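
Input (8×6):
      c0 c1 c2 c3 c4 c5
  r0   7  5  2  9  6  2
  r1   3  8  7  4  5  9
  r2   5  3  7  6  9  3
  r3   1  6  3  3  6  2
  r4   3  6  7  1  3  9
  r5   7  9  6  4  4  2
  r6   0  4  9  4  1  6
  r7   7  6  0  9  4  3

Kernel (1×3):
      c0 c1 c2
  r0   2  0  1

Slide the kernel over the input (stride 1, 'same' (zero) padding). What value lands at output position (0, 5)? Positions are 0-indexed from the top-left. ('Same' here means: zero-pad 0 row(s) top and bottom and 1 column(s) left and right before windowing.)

12

The receptive field on the zero-padded input at this output position is [6 2 0]. Elementwise product with the kernel and sum: 6·2 + 0·1.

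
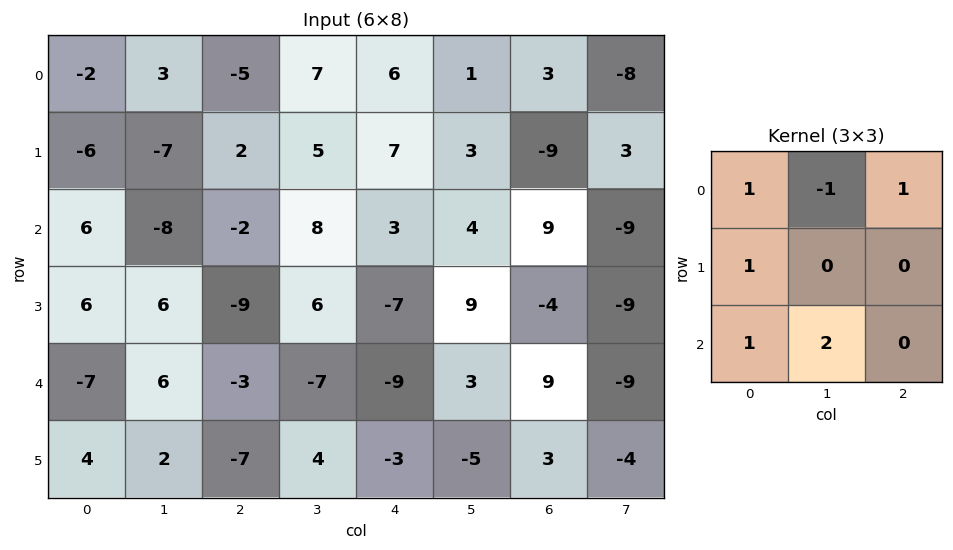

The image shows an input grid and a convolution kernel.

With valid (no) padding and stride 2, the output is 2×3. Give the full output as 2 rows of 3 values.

Output[0,0]: The receptive field on the input at this output position is [-2 3 -5 / -6 -7 2 / 6 -8 -2]. Elementwise product with the kernel and sum: -2·1 + 3·-1 + -5·1 + -6·1 + 6·1 + -8·2.

-26 10 26
23 -33 -2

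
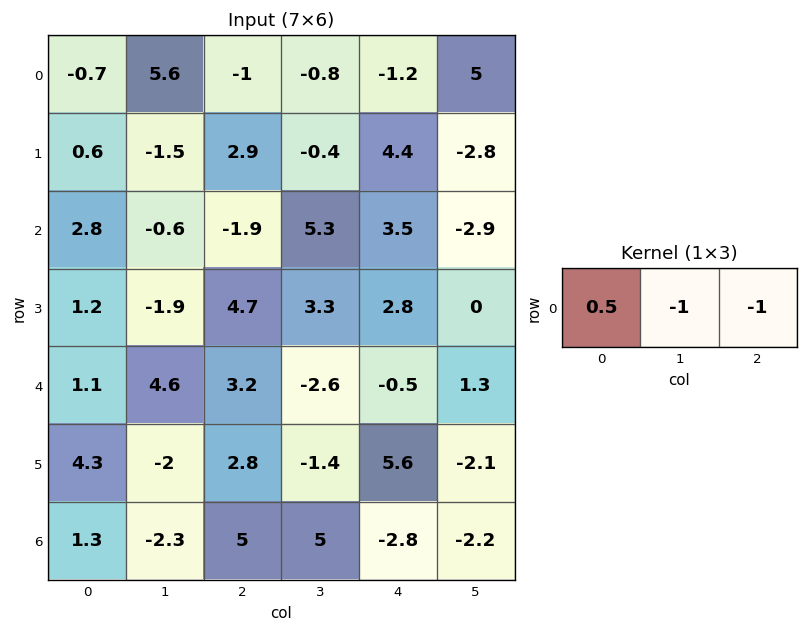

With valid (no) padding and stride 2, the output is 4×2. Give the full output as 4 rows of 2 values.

-4.95 1.5
3.9 -9.75
-7.25 4.7
-2.05 0.3

Output[0,0]: The receptive field on the input at this output position is [-0.7 5.6 -1]. Elementwise product with the kernel and sum: -0.7·0.5 + 5.6·-1 + -1·-1.
Output[0,1]: The receptive field on the input at this output position is [-1 -0.8 -1.2]. Elementwise product with the kernel and sum: -1·0.5 + -0.8·-1 + -1.2·-1.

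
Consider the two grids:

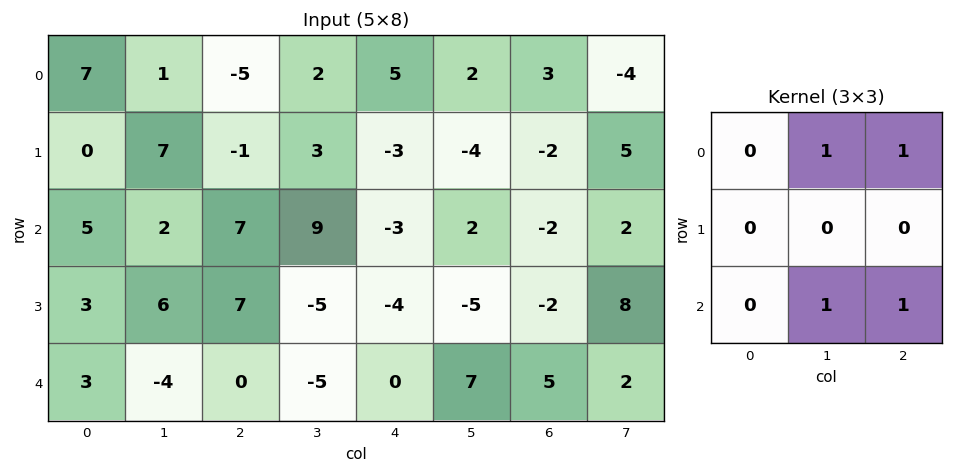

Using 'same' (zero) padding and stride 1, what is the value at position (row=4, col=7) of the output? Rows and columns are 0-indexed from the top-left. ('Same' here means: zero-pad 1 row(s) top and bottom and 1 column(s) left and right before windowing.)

The receptive field on the zero-padded input at this output position is [-2 8 0 / 5 2 0 / 0 0 0]. Elementwise product with the kernel and sum: 8·1 + 0·1 + 0·1 + 0·1.

8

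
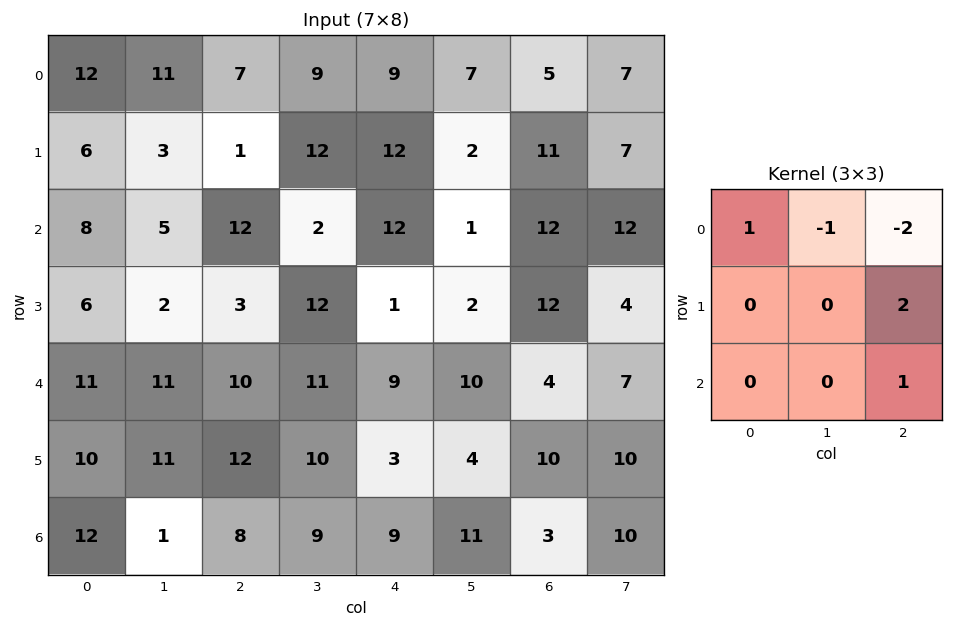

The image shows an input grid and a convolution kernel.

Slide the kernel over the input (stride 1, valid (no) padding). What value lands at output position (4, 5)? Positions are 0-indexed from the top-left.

22

The receptive field on the input at this output position is [10 4 7 / 4 10 10 / 11 3 10]. Elementwise product with the kernel and sum: 10·1 + 4·-1 + 7·-2 + 10·2 + 10·1.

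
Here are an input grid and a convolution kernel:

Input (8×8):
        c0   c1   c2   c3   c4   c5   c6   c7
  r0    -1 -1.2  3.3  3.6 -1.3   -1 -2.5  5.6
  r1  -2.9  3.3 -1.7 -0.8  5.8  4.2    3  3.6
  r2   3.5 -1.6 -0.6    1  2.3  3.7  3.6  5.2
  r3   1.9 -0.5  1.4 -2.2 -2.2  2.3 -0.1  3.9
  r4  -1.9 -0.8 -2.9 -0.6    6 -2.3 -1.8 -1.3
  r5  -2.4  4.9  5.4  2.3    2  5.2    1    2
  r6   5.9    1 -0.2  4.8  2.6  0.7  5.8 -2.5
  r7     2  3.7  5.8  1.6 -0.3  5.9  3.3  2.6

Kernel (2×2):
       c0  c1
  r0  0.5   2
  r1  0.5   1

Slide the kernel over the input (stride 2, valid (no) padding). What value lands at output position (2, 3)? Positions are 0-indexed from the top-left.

-1

The receptive field on the input at this output position is [-1.8 -1.3 / 1 2]. Elementwise product with the kernel and sum: -1.8·0.5 + -1.3·2 + 1·0.5 + 2·1.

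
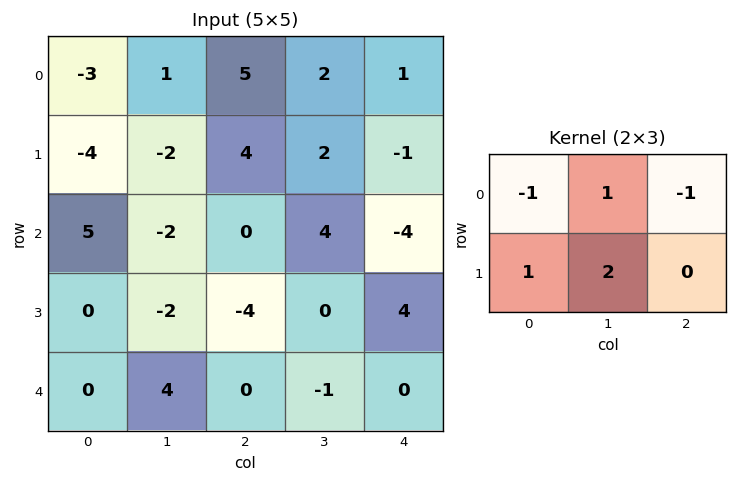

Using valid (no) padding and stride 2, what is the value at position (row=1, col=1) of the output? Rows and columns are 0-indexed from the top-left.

4

The receptive field on the input at this output position is [0 4 -4 / -4 0 4]. Elementwise product with the kernel and sum: 0·-1 + 4·1 + -4·-1 + -4·1 + 0·2.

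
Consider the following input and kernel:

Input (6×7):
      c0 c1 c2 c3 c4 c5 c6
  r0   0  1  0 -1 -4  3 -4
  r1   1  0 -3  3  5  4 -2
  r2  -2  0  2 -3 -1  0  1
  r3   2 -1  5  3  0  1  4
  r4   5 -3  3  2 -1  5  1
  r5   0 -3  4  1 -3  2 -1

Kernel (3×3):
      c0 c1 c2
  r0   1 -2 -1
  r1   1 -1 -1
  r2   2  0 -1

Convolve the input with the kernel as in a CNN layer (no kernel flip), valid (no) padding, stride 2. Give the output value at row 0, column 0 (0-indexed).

-4

The receptive field on the input at this output position is [0 1 0 / 1 0 -3 / -2 0 2]. Elementwise product with the kernel and sum: 0·1 + 1·-2 + 0·-1 + 1·1 + 0·-1 + -3·-1 + -2·2 + 2·-1.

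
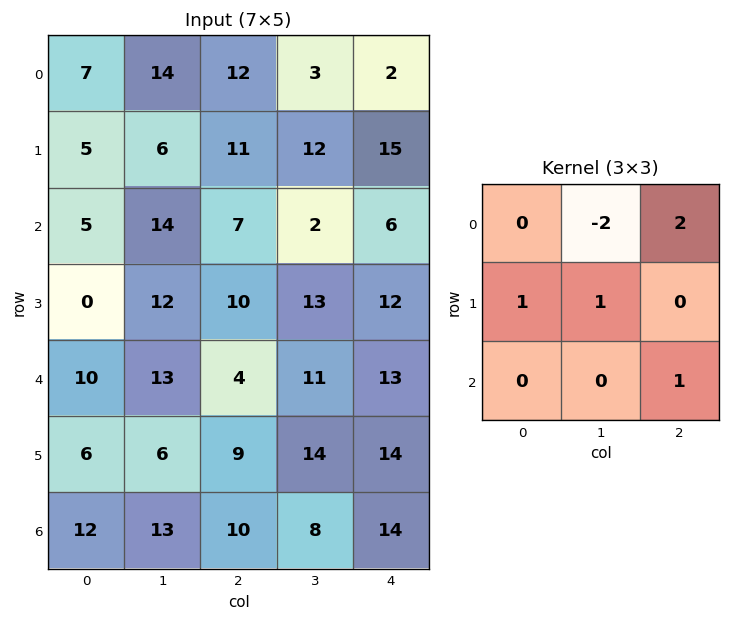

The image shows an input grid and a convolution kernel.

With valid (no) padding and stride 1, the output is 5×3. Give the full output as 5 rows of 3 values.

Output[0,0]: The receptive field on the input at this output position is [7 14 12 / 5 6 11 / 5 14 7]. Elementwise product with the kernel and sum: 14·-2 + 12·2 + 5·1 + 6·1 + 7·1.
Output[0,1]: The receptive field on the input at this output position is [14 12 3 / 6 11 12 / 14 7 2]. Elementwise product with the kernel and sum: 12·-2 + 3·2 + 6·1 + 11·1 + 2·1.

14 1 27
39 36 27
2 23 44
28 37 27
4 37 41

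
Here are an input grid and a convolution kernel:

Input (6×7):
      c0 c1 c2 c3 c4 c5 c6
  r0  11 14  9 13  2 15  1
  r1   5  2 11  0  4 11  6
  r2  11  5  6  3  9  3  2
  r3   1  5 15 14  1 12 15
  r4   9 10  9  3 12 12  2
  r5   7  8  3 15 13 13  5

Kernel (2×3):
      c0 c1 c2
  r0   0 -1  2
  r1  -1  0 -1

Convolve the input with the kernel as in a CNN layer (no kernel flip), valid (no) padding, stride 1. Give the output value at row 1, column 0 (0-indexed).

The receptive field on the input at this output position is [5 2 11 / 11 5 6]. Elementwise product with the kernel and sum: 2·-1 + 11·2 + 11·-1 + 6·-1.

3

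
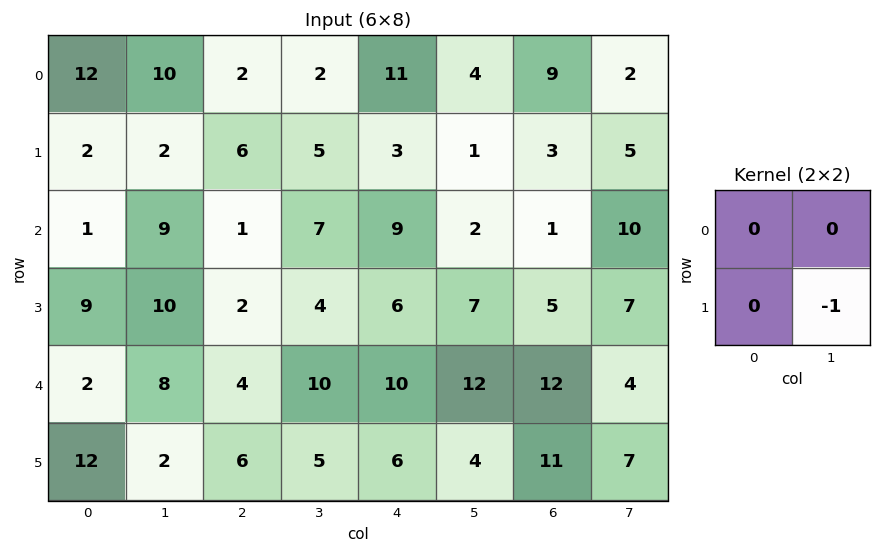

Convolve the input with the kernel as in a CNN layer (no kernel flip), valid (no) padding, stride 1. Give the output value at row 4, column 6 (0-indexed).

The receptive field on the input at this output position is [12 4 / 11 7]. Elementwise product with the kernel and sum: 7·-1.

-7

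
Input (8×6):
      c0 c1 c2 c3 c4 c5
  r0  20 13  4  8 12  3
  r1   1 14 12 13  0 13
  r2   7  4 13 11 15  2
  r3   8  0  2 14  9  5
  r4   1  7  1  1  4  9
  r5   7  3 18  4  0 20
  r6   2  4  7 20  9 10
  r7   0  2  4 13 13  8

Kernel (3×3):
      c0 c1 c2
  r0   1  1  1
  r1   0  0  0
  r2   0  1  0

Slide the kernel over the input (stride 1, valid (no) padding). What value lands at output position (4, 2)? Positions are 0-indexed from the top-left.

26

The receptive field on the input at this output position is [1 1 4 / 18 4 0 / 7 20 9]. Elementwise product with the kernel and sum: 1·1 + 1·1 + 4·1 + 20·1.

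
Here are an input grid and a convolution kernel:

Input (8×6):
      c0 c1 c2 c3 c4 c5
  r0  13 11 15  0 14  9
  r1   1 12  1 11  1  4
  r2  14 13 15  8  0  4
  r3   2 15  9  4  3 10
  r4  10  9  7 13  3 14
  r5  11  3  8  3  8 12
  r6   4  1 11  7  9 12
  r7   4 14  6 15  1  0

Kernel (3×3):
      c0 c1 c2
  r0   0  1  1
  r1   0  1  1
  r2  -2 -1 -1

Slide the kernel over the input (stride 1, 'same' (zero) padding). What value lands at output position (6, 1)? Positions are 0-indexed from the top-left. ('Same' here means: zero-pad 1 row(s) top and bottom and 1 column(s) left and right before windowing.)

The receptive field on the zero-padded input at this output position is [11 3 8 / 4 1 11 / 4 14 6]. Elementwise product with the kernel and sum: 3·1 + 8·1 + 1·1 + 11·1 + 4·-2 + 14·-1 + 6·-1.

-5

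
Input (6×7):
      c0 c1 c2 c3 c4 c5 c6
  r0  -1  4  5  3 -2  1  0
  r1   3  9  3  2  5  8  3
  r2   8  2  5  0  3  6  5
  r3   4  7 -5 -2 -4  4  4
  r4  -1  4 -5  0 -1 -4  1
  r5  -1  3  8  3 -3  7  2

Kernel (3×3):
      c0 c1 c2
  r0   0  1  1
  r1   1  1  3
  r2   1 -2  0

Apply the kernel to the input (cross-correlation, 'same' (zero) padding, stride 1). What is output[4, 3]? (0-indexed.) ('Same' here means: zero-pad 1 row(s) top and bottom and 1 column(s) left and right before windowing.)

The receptive field on the zero-padded input at this output position is [-5 -2 -4 / -5 0 -1 / 8 3 -3]. Elementwise product with the kernel and sum: -2·1 + -4·1 + -5·1 + 0·1 + -1·3 + 8·1 + 3·-2.

-12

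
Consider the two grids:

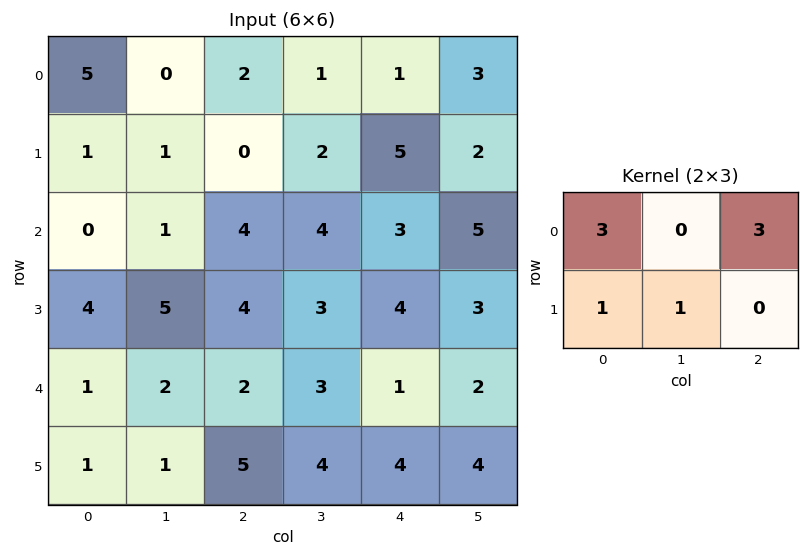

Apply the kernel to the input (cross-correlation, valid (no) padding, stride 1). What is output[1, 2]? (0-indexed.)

The receptive field on the input at this output position is [0 2 5 / 4 4 3]. Elementwise product with the kernel and sum: 0·3 + 5·3 + 4·1 + 4·1.

23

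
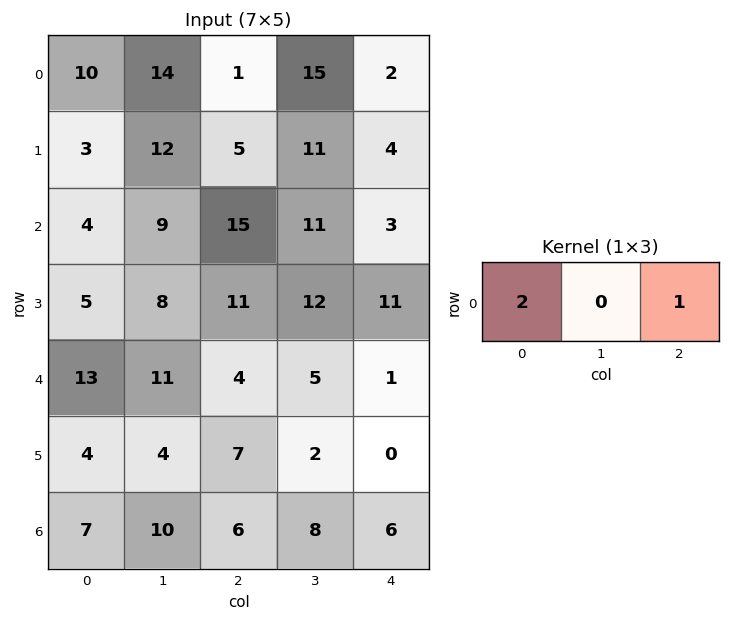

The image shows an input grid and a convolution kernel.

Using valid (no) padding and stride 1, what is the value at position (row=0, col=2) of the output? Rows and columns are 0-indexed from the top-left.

4

The receptive field on the input at this output position is [1 15 2]. Elementwise product with the kernel and sum: 1·2 + 2·1.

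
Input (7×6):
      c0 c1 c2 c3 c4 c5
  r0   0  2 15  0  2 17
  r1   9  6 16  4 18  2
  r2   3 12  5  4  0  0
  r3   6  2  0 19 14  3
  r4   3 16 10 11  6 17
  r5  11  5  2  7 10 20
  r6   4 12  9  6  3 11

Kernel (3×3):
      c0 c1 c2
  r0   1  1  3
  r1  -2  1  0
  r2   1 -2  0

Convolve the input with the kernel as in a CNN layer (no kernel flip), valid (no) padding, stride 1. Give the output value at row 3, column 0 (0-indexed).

19

The receptive field on the input at this output position is [6 2 0 / 3 16 10 / 11 5 2]. Elementwise product with the kernel and sum: 6·1 + 2·1 + 0·3 + 3·-2 + 16·1 + 11·1 + 5·-2.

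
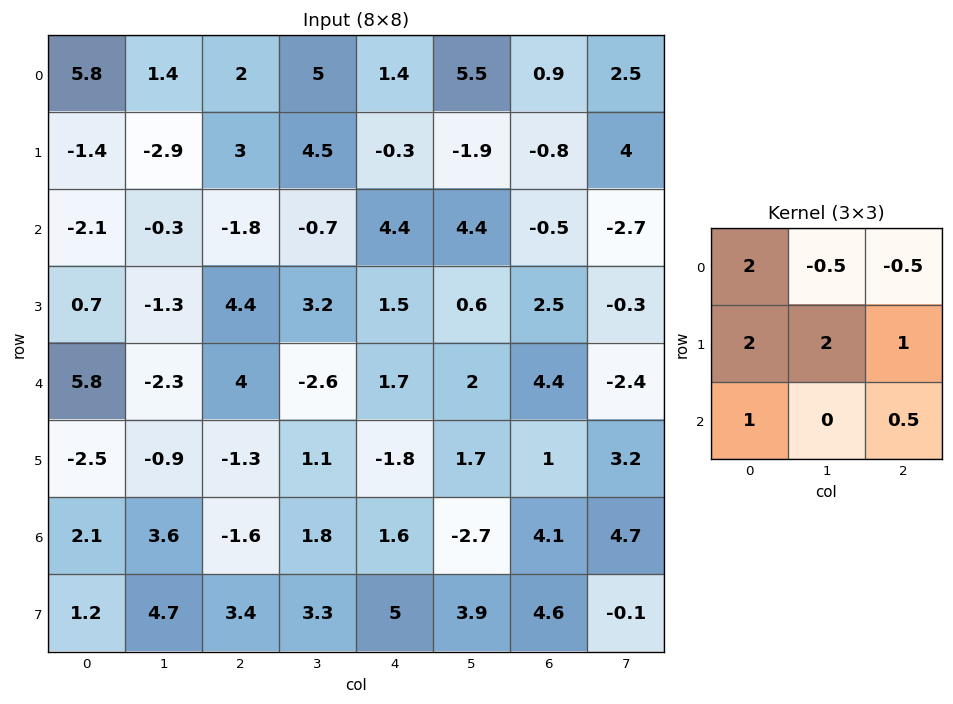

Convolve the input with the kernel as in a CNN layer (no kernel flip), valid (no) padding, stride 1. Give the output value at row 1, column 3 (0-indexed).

25.4

The receptive field on the input at this output position is [4.5 -0.3 -1.9 / -0.7 4.4 4.4 / 3.2 1.5 0.6]. Elementwise product with the kernel and sum: 4.5·2 + -0.3·-0.5 + -1.9·-0.5 + -0.7·2 + 4.4·2 + 4.4·1 + 3.2·1 + 0.6·0.5.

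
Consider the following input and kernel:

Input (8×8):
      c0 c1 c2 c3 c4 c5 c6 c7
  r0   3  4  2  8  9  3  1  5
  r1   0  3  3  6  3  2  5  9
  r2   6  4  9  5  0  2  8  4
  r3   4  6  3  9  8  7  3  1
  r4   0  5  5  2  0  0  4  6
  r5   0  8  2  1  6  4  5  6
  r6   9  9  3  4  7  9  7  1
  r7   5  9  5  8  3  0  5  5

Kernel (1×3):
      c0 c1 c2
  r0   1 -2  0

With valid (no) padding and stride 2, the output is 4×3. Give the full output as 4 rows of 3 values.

Output[0,0]: The receptive field on the input at this output position is [3 4 2]. Elementwise product with the kernel and sum: 3·1 + 4·-2.
Output[0,1]: The receptive field on the input at this output position is [2 8 9]. Elementwise product with the kernel and sum: 2·1 + 8·-2.

-5 -14 3
-2 -1 -4
-10 1 0
-9 -5 -11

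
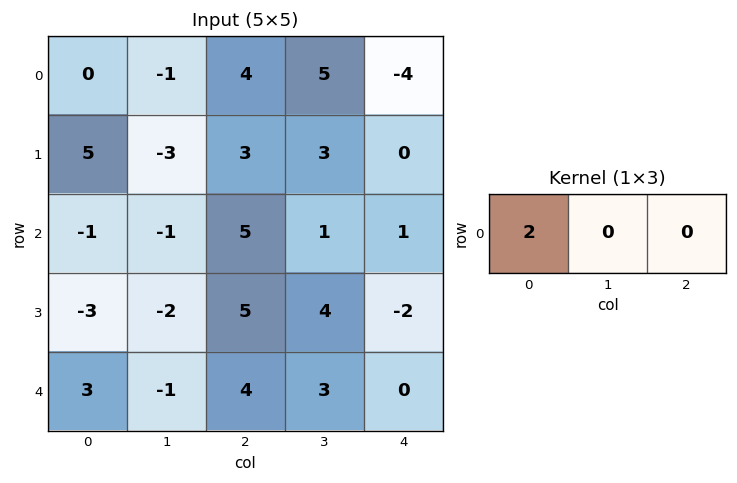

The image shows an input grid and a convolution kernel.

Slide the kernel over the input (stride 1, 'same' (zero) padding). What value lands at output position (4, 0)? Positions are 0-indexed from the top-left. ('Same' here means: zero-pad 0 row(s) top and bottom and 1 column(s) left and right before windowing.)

0

The receptive field on the zero-padded input at this output position is [0 3 -1]. Elementwise product with the kernel and sum: 0·2.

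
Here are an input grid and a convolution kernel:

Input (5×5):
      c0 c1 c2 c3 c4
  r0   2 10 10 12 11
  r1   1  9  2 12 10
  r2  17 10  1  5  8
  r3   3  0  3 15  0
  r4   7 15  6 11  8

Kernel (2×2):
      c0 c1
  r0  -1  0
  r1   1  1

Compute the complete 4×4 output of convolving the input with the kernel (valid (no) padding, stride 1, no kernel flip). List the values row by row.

8 1 4 10
26 2 4 1
-14 -7 17 10
19 21 14 4

Output[0,0]: The receptive field on the input at this output position is [2 10 / 1 9]. Elementwise product with the kernel and sum: 2·-1 + 1·1 + 9·1.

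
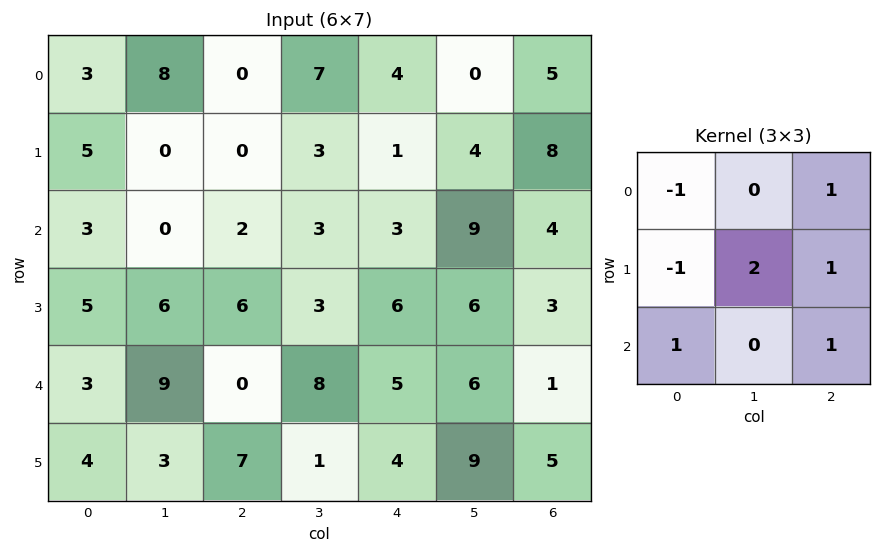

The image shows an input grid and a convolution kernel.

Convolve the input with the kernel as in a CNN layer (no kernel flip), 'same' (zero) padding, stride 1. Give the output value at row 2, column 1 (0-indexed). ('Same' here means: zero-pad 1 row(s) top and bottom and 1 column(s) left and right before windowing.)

5

The receptive field on the zero-padded input at this output position is [5 0 0 / 3 0 2 / 5 6 6]. Elementwise product with the kernel and sum: 5·-1 + 0·1 + 3·-1 + 0·2 + 2·1 + 5·1 + 6·1.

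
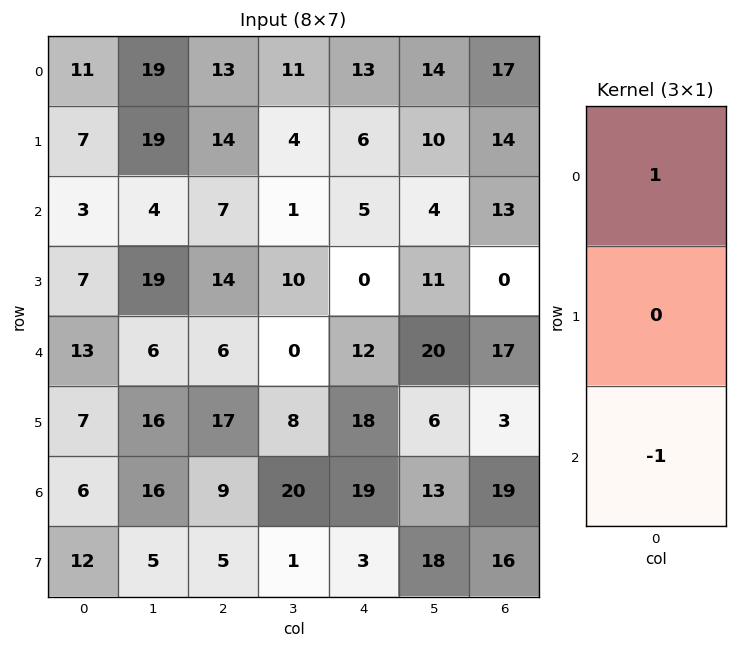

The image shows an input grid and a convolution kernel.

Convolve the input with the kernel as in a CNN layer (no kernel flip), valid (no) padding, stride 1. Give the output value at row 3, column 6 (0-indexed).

The receptive field on the input at this output position is [0 / 17 / 3]. Elementwise product with the kernel and sum: 0·1 + 3·-1.

-3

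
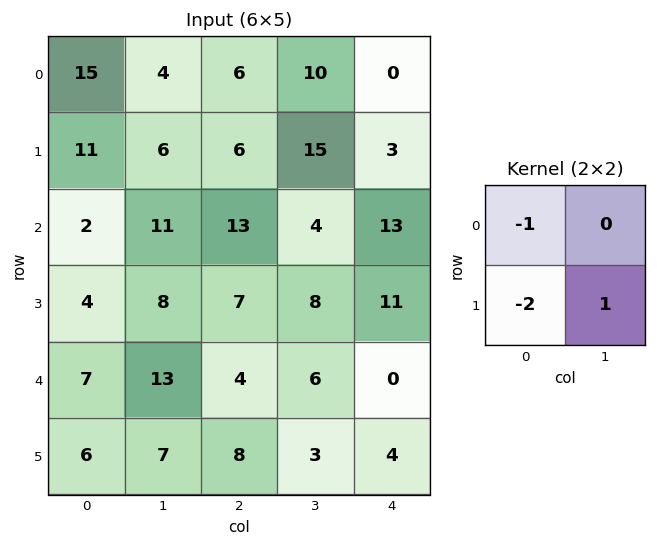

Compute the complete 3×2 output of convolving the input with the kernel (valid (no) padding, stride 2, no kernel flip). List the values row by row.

-31 -3
-2 -19
-12 -17

Output[0,0]: The receptive field on the input at this output position is [15 4 / 11 6]. Elementwise product with the kernel and sum: 15·-1 + 11·-2 + 6·1.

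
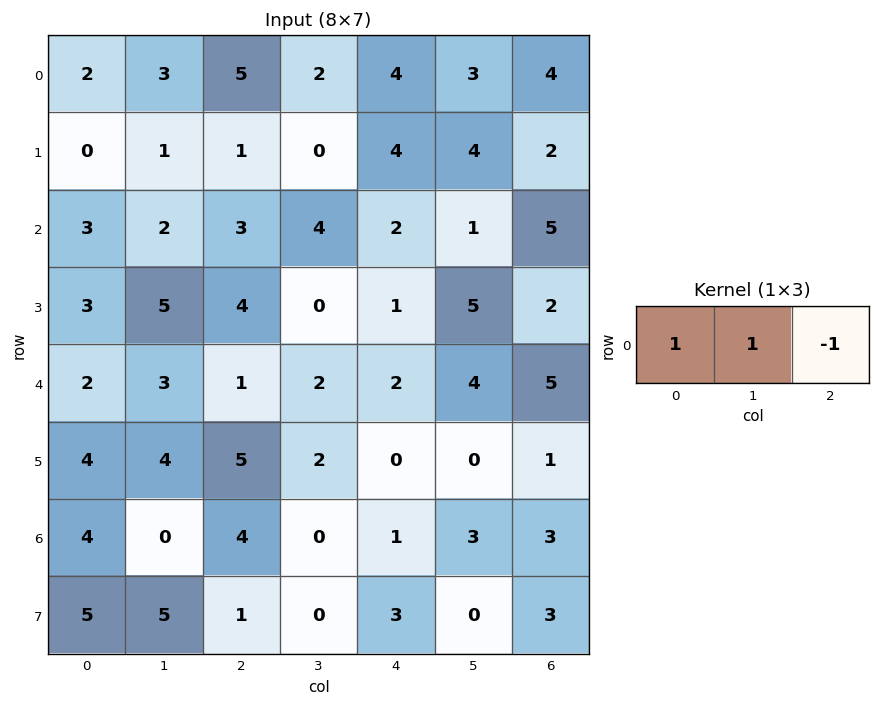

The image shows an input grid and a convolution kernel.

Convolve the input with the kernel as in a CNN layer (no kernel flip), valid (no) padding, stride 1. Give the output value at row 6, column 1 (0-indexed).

The receptive field on the input at this output position is [0 4 0]. Elementwise product with the kernel and sum: 0·1 + 4·1 + 0·-1.

4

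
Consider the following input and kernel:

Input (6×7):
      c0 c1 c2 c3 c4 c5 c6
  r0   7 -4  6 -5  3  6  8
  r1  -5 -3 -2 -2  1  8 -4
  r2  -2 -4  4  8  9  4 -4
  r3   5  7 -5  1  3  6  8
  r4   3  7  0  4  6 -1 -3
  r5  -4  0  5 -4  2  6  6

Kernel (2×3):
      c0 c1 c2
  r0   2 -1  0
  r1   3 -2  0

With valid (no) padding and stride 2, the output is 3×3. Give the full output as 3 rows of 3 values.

Output[0,0]: The receptive field on the input at this output position is [7 -4 6 / -5 -3 -2]. Elementwise product with the kernel and sum: 7·2 + -4·-1 + -5·3 + -3·-2.
Output[0,1]: The receptive field on the input at this output position is [6 -5 3 / -2 -2 1]. Elementwise product with the kernel and sum: 6·2 + -5·-1 + -2·3 + -2·-2.

9 15 -13
1 -17 11
-13 19 7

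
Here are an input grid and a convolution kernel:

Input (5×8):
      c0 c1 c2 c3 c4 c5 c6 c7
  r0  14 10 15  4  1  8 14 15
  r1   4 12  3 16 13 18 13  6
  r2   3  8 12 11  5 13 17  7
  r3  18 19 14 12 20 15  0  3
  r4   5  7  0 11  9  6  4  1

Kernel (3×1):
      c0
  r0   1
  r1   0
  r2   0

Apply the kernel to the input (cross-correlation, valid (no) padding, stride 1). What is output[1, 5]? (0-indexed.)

The receptive field on the input at this output position is [18 / 13 / 15]. Elementwise product with the kernel and sum: 18·1.

18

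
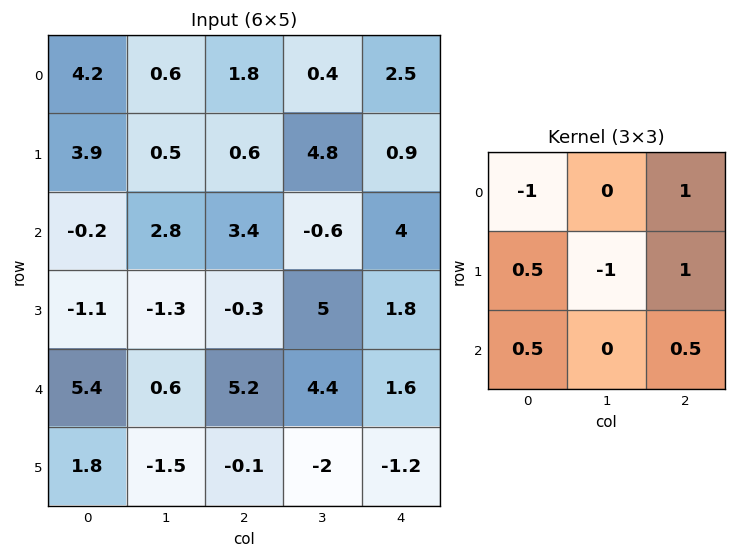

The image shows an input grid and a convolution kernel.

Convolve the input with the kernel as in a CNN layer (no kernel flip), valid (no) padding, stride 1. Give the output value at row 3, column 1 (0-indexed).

4.05

The receptive field on the input at this output position is [-1.3 -0.3 5 / 0.6 5.2 4.4 / -1.5 -0.1 -2]. Elementwise product with the kernel and sum: -1.3·-1 + 5·1 + 0.6·0.5 + 5.2·-1 + 4.4·1 + -1.5·0.5 + -2·0.5.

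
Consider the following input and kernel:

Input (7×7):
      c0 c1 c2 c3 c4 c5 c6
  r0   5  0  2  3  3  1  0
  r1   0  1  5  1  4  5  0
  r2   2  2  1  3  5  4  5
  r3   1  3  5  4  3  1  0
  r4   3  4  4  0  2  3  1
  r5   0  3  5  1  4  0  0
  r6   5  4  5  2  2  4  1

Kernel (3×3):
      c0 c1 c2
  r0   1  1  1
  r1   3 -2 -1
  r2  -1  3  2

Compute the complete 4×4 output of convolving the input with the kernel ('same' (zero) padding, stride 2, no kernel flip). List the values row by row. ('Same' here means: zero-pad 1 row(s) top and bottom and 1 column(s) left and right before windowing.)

Output[0,0]: The receptive field on the zero-padded input at this output position is [0 0 0 / 0 5 0 / 0 0 1]. Elementwise product with the kernel and sum: 0·1 + 0·1 + 0·1 + 0·3 + 5·-2 + 0·-1 + 0·-1 + 0·3 + 1·2.
Output[0,1]: The receptive field on the zero-padded input at this output position is [0 0 0 / 0 2 3 / 1 5 1]. Elementwise product with the kernel and sum: 0·1 + 0·1 + 0·1 + 0·3 + 2·-2 + 3·-1 + 1·-1 + 5·3 + 1·2.

-8 9 23 -2
4 28 12 6
0 30 12 8
-11 9 3 10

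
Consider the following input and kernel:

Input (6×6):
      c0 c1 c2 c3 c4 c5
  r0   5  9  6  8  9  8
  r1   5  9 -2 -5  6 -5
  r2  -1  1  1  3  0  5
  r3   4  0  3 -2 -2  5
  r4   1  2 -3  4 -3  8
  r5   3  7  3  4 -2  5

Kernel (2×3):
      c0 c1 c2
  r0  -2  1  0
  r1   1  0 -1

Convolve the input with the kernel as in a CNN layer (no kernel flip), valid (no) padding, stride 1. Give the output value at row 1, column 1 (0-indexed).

The receptive field on the input at this output position is [9 -2 -5 / 1 1 3]. Elementwise product with the kernel and sum: 9·-2 + -2·1 + 1·1 + 3·-1.

-22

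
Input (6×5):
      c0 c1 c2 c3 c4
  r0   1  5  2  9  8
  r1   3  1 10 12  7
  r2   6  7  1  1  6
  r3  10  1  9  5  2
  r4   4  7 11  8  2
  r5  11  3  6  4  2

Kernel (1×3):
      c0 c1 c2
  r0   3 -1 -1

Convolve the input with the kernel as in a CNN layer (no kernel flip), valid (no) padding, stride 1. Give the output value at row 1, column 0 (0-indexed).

-2

The receptive field on the input at this output position is [3 1 10]. Elementwise product with the kernel and sum: 3·3 + 1·-1 + 10·-1.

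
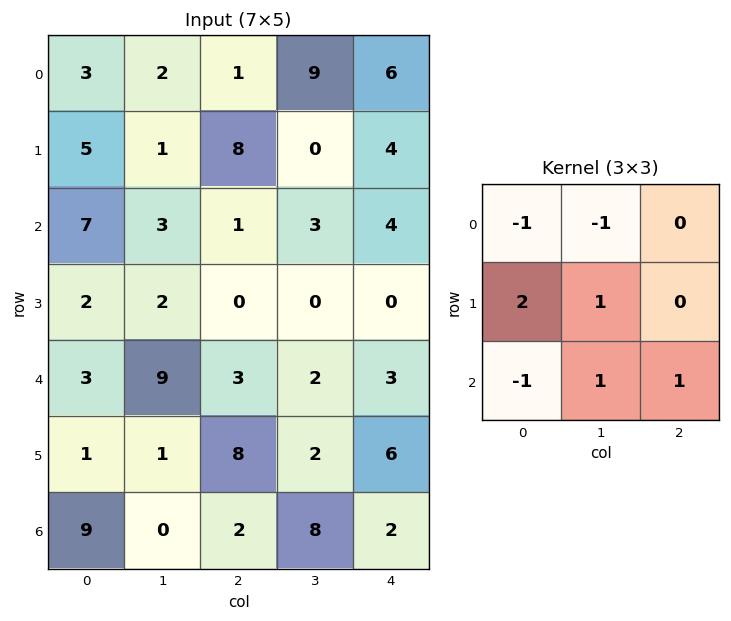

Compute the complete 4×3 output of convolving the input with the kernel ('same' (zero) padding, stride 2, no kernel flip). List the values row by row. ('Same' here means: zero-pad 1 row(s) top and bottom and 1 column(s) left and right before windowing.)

9 12 28
6 -4 6
3 28 11
8 -7 10

Output[0,0]: The receptive field on the zero-padded input at this output position is [0 0 0 / 0 3 2 / 0 5 1]. Elementwise product with the kernel and sum: 0·-1 + 0·-1 + 0·2 + 3·1 + 0·-1 + 5·1 + 1·1.
Output[0,1]: The receptive field on the zero-padded input at this output position is [0 0 0 / 2 1 9 / 1 8 0]. Elementwise product with the kernel and sum: 0·-1 + 0·-1 + 2·2 + 1·1 + 1·-1 + 8·1 + 0·1.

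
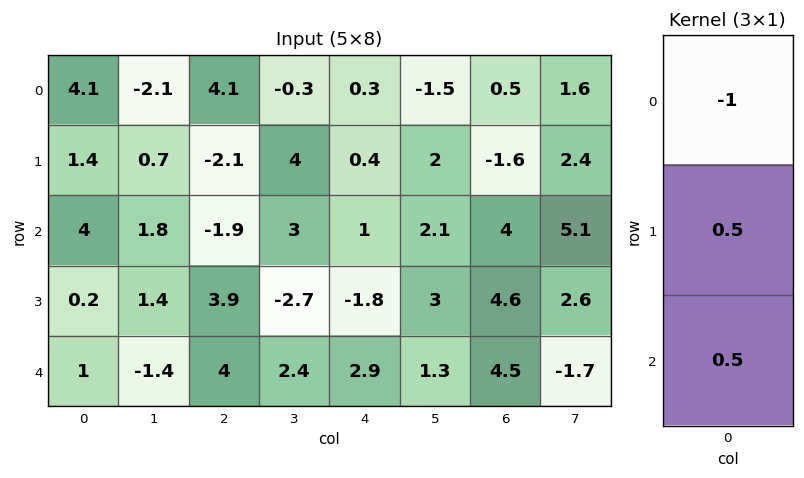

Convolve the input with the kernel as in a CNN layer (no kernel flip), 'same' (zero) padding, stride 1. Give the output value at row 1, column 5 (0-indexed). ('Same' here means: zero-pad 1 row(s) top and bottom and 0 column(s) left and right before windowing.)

The receptive field on the zero-padded input at this output position is [-1.5 / 2 / 2.1]. Elementwise product with the kernel and sum: -1.5·-1 + 2·0.5 + 2.1·0.5.

3.55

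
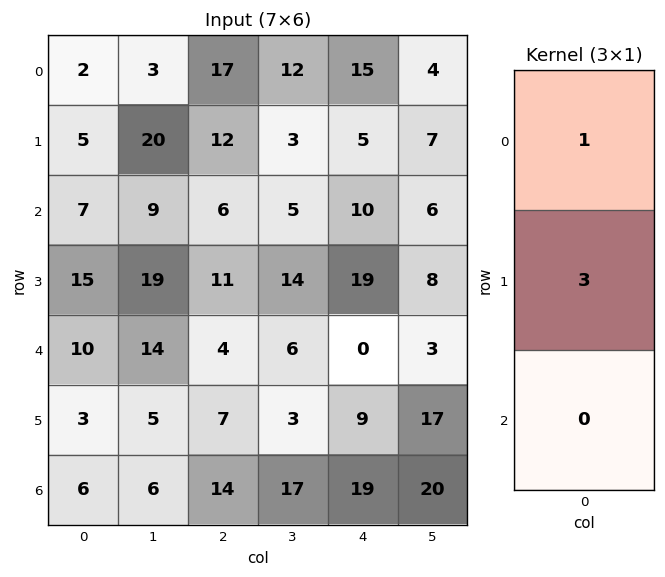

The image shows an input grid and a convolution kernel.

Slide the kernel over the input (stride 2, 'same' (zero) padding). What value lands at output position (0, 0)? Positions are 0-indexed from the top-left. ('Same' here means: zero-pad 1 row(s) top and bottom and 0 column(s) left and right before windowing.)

6

The receptive field on the zero-padded input at this output position is [0 / 2 / 5]. Elementwise product with the kernel and sum: 0·1 + 2·3.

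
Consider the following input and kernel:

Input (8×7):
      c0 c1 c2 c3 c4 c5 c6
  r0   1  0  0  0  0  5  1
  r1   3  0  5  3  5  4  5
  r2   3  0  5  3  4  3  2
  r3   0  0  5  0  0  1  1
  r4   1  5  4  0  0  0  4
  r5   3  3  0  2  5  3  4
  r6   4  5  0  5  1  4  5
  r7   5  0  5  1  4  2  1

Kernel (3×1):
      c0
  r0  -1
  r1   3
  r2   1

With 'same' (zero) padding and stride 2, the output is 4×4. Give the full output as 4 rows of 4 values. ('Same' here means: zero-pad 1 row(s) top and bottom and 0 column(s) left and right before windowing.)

6 5 5 8
6 15 7 2
6 7 5 15
14 5 2 12

Output[0,0]: The receptive field on the zero-padded input at this output position is [0 / 1 / 3]. Elementwise product with the kernel and sum: 0·-1 + 1·3 + 3·1.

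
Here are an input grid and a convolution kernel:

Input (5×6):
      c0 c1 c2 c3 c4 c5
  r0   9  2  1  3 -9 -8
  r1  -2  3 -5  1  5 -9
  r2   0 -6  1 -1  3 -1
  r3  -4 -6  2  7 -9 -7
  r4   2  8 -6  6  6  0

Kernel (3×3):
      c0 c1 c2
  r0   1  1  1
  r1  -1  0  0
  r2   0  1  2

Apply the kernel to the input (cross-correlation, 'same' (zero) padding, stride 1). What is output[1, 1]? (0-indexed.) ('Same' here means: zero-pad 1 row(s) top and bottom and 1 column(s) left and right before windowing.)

The receptive field on the zero-padded input at this output position is [9 2 1 / -2 3 -5 / 0 -6 1]. Elementwise product with the kernel and sum: 9·1 + 2·1 + 1·1 + -2·-1 + -6·1 + 1·2.

10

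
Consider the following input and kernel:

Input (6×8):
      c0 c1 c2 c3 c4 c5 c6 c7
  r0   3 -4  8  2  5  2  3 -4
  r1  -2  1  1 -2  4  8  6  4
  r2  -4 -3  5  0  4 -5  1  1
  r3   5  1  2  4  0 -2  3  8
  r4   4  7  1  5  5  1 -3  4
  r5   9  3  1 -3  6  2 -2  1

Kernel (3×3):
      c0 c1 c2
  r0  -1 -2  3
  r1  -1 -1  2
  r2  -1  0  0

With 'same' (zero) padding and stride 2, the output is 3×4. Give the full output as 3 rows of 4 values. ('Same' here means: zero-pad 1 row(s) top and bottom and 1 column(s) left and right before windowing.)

-11 -1 -1 -21
5 -12 0 0
3 6 -15 28

Output[0,0]: The receptive field on the zero-padded input at this output position is [0 0 0 / 0 3 -4 / 0 -2 1]. Elementwise product with the kernel and sum: 0·-1 + 0·-2 + 0·3 + 0·-1 + 3·-1 + -4·2 + 0·-1.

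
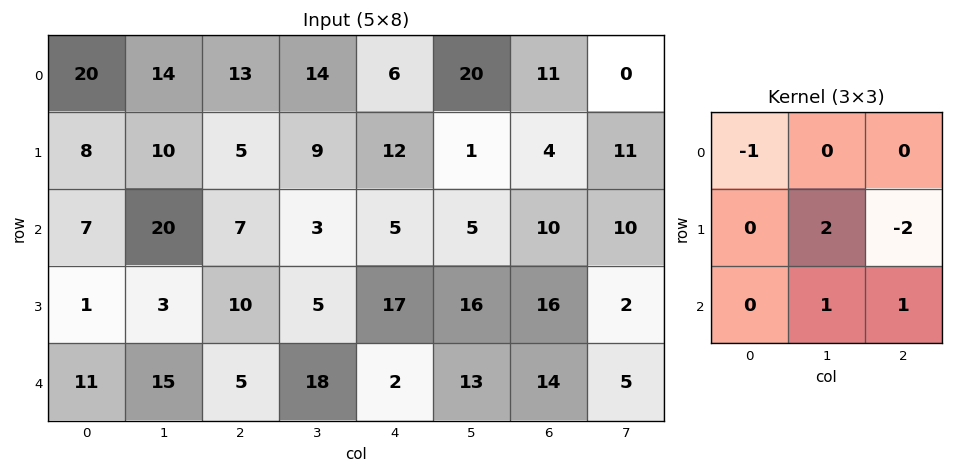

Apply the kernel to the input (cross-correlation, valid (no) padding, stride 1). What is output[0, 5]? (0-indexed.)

The receptive field on the input at this output position is [20 11 0 / 1 4 11 / 5 10 10]. Elementwise product with the kernel and sum: 20·-1 + 4·2 + 11·-2 + 10·1 + 10·1.

-14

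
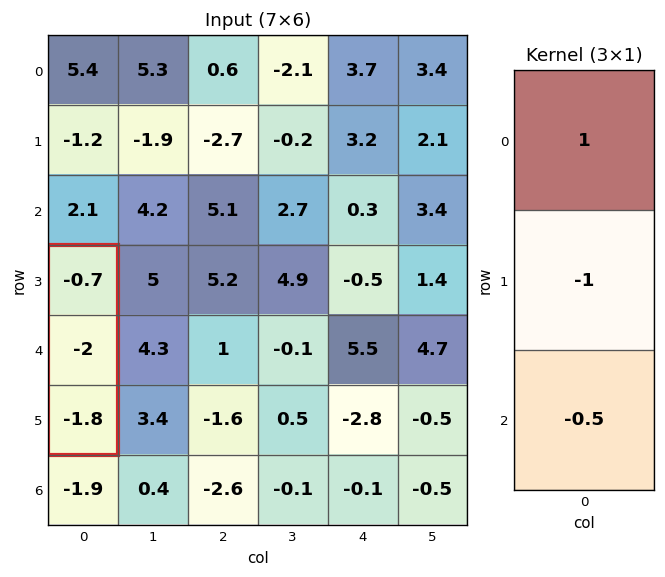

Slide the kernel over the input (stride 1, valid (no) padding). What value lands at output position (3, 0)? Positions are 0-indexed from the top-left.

The receptive field on the input at this output position is [-0.7 / -2 / -1.8]. Elementwise product with the kernel and sum: -0.7·1 + -2·-1 + -1.8·-0.5.

2.2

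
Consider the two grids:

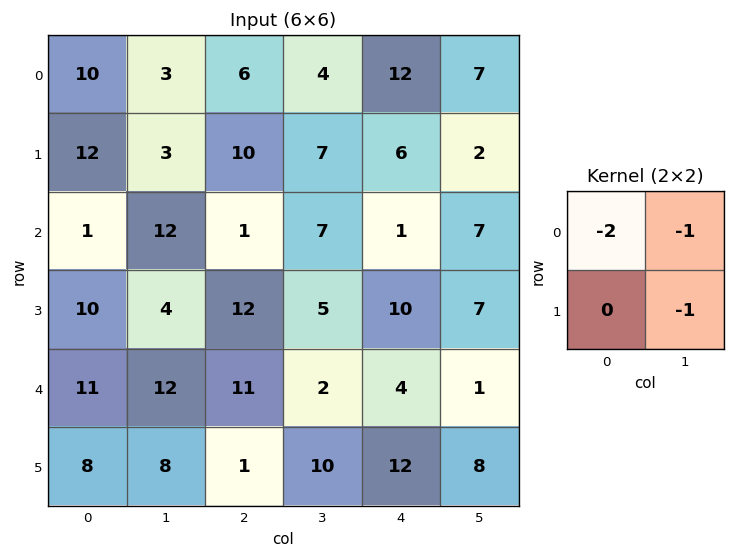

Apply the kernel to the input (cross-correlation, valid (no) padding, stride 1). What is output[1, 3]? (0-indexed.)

-21

The receptive field on the input at this output position is [7 6 / 7 1]. Elementwise product with the kernel and sum: 7·-2 + 6·-1 + 1·-1.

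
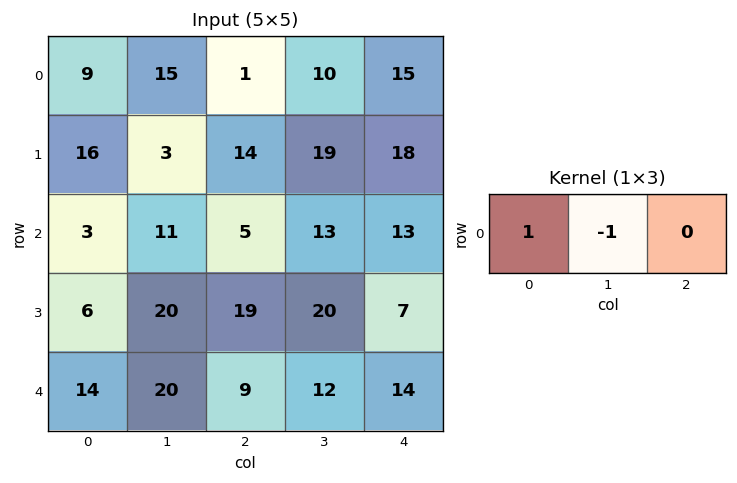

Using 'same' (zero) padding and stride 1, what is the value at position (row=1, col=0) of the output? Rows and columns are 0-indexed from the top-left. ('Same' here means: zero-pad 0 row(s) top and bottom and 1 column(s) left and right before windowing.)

-16

The receptive field on the zero-padded input at this output position is [0 16 3]. Elementwise product with the kernel and sum: 0·1 + 16·-1.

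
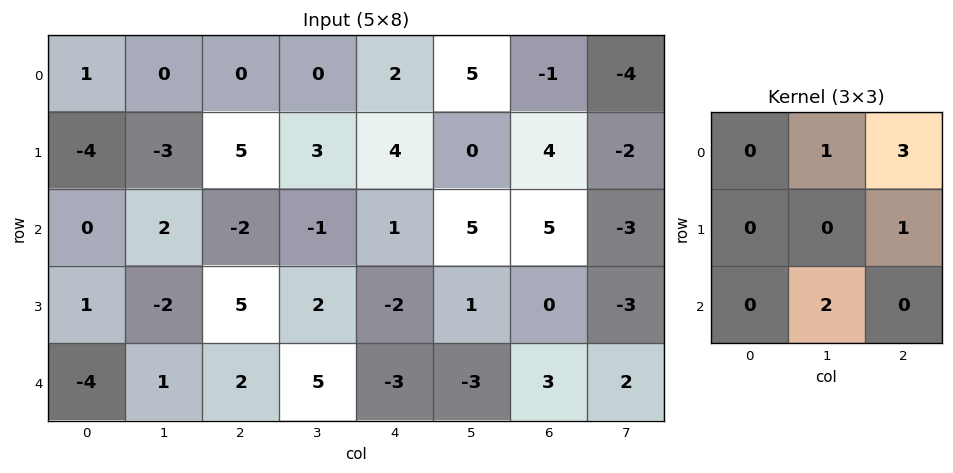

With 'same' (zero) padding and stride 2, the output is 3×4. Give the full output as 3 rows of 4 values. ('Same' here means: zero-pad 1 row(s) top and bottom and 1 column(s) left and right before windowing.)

Output[0,0]: The receptive field on the zero-padded input at this output position is [0 0 0 / 0 1 0 / 0 -4 -3]. Elementwise product with the kernel and sum: 0·1 + 0·3 + 0·1 + -4·2.

-8 10 13 4
-9 23 5 -5
-4 16 -2 -7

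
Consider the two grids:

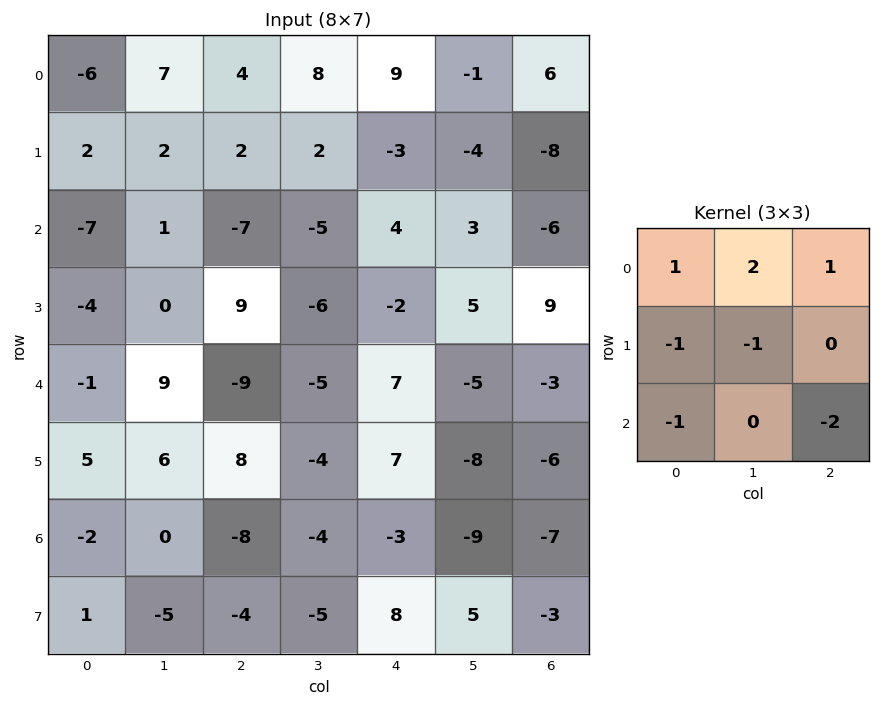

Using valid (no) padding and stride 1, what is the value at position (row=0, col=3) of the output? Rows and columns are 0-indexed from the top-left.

The receptive field on the input at this output position is [8 9 -1 / 2 -3 -4 / -5 4 3]. Elementwise product with the kernel and sum: 8·1 + 9·2 + -1·1 + 2·-1 + -3·-1 + -5·-1 + 3·-2.

25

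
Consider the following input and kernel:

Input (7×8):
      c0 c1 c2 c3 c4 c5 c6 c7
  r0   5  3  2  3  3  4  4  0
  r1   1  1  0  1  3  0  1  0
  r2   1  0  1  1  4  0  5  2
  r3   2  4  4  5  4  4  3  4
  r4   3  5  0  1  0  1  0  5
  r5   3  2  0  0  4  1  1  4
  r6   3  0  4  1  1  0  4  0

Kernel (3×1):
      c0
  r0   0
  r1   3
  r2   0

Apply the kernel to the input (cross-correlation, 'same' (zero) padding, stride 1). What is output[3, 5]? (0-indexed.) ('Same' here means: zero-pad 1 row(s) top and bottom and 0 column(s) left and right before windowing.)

The receptive field on the zero-padded input at this output position is [0 / 4 / 1]. Elementwise product with the kernel and sum: 4·3.

12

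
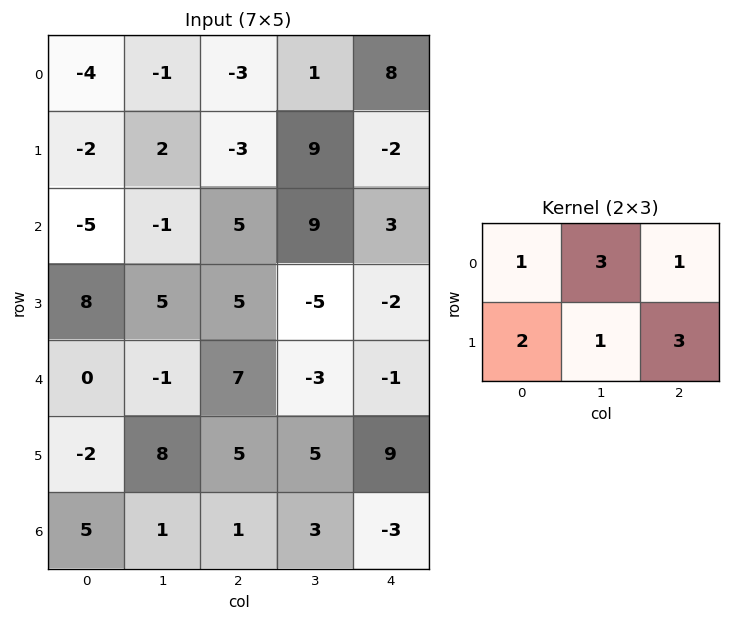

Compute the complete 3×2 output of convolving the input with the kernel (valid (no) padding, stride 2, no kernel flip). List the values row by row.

-21 5
33 34
23 39

Output[0,0]: The receptive field on the input at this output position is [-4 -1 -3 / -2 2 -3]. Elementwise product with the kernel and sum: -4·1 + -1·3 + -3·1 + -2·2 + 2·1 + -3·3.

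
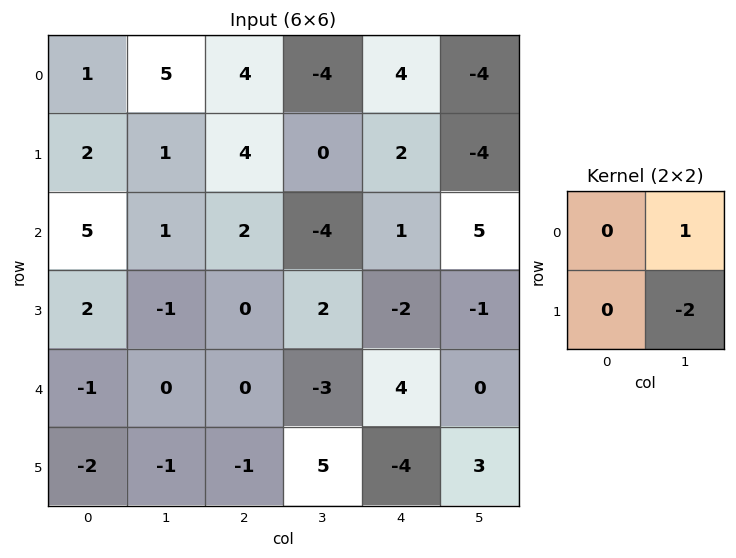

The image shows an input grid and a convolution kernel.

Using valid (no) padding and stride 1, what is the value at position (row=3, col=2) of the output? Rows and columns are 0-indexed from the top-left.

The receptive field on the input at this output position is [0 2 / 0 -3]. Elementwise product with the kernel and sum: 2·1 + -3·-2.

8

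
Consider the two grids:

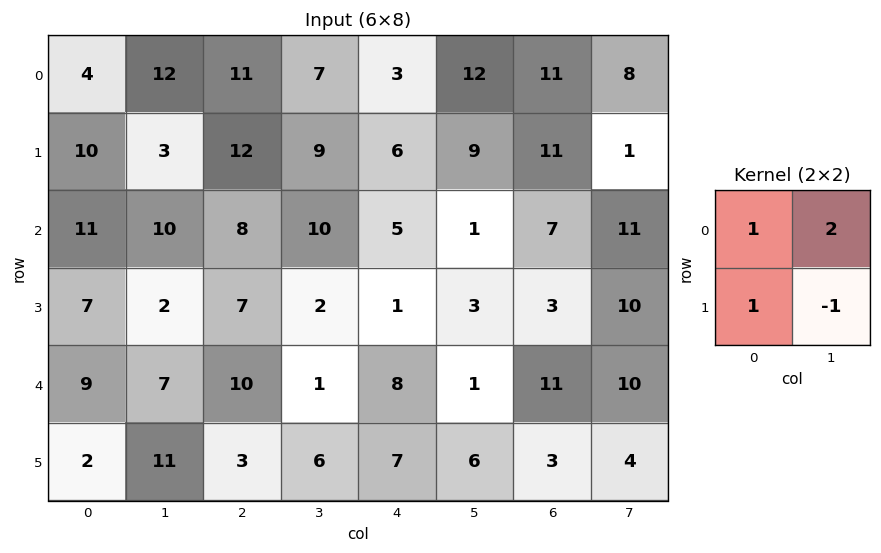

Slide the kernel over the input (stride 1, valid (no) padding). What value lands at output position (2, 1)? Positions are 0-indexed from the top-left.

21

The receptive field on the input at this output position is [10 8 / 2 7]. Elementwise product with the kernel and sum: 10·1 + 8·2 + 2·1 + 7·-1.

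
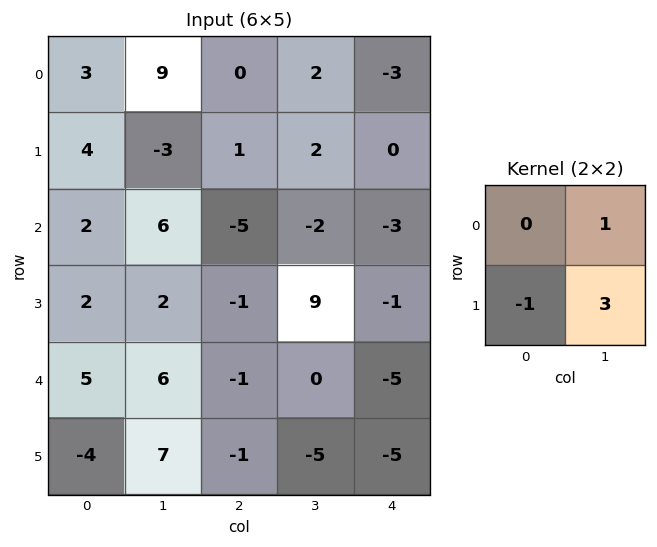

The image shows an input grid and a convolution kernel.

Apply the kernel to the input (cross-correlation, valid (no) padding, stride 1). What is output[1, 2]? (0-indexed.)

The receptive field on the input at this output position is [1 2 / -5 -2]. Elementwise product with the kernel and sum: 2·1 + -5·-1 + -2·3.

1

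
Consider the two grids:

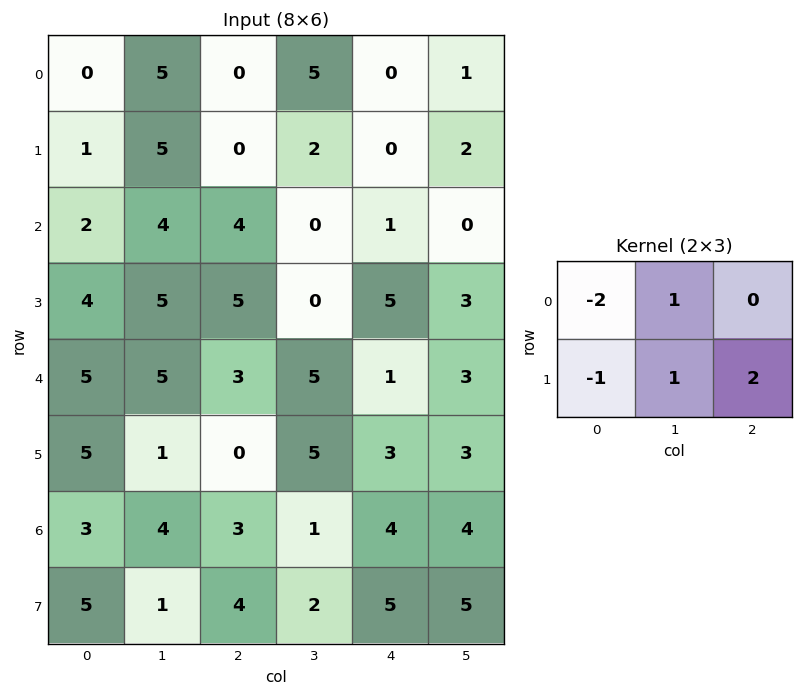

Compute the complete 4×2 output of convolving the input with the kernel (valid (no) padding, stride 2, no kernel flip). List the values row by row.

9 7
11 -3
-9 10
2 3

Output[0,0]: The receptive field on the input at this output position is [0 5 0 / 1 5 0]. Elementwise product with the kernel and sum: 0·-2 + 5·1 + 1·-1 + 5·1 + 0·2.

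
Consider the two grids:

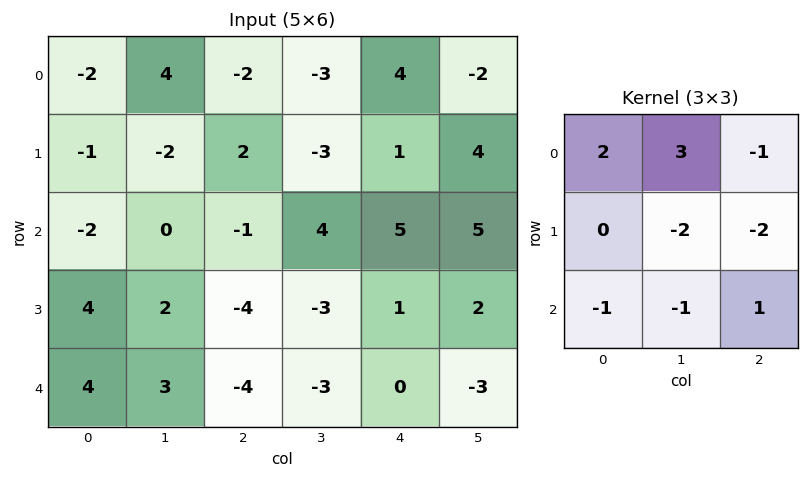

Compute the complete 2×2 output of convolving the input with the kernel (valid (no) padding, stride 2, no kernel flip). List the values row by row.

Output[0,0]: The receptive field on the input at this output position is [-2 4 -2 / -1 -2 2 / -2 0 -1]. Elementwise product with the kernel and sum: -2·2 + 4·3 + -2·-1 + -2·-2 + 2·-2 + -2·-1 + 0·-1 + -1·1.

11 -11
-10 16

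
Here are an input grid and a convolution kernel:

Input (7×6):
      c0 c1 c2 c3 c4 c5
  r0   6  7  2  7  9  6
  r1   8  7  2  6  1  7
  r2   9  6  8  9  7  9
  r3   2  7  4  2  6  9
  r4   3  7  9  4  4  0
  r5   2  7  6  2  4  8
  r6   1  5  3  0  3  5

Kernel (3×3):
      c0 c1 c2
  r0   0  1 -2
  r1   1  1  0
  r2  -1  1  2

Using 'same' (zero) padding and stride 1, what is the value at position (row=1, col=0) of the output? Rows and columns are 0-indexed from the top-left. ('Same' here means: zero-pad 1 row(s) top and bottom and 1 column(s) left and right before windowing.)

The receptive field on the zero-padded input at this output position is [0 6 7 / 0 8 7 / 0 9 6]. Elementwise product with the kernel and sum: 6·1 + 7·-2 + 0·1 + 8·1 + 0·-1 + 9·1 + 6·2.

21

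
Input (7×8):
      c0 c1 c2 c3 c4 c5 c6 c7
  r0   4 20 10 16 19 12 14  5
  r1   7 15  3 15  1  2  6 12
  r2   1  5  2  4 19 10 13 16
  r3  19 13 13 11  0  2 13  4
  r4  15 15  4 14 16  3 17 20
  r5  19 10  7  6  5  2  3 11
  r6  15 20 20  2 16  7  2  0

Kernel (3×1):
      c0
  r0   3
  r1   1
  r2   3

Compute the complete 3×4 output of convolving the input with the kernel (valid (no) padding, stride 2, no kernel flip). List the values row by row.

22 39 115 87
67 31 105 103
109 79 101 60

Output[0,0]: The receptive field on the input at this output position is [4 / 7 / 1]. Elementwise product with the kernel and sum: 4·3 + 7·1 + 1·3.
Output[0,1]: The receptive field on the input at this output position is [10 / 3 / 2]. Elementwise product with the kernel and sum: 10·3 + 3·1 + 2·3.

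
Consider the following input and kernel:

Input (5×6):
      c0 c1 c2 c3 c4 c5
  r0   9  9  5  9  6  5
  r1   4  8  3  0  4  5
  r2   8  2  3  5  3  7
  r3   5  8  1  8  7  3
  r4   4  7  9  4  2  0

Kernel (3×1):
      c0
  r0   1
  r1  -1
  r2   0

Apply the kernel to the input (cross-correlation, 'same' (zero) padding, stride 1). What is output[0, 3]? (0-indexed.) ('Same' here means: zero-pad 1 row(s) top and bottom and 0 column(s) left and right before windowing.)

-9

The receptive field on the zero-padded input at this output position is [0 / 9 / 0]. Elementwise product with the kernel and sum: 0·1 + 9·-1.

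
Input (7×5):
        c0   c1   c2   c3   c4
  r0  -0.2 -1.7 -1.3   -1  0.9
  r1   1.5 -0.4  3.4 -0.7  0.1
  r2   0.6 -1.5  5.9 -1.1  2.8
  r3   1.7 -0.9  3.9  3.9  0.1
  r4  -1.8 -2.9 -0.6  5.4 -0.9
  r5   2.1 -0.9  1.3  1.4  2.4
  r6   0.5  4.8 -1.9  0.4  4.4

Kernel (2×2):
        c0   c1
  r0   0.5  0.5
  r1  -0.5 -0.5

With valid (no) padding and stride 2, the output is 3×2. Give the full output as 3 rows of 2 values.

Output[0,0]: The receptive field on the input at this output position is [-0.2 -1.7 / 1.5 -0.4]. Elementwise product with the kernel and sum: -0.2·0.5 + -1.7·0.5 + 1.5·-0.5 + -0.4·-0.5.
Output[0,1]: The receptive field on the input at this output position is [-1.3 -1 / 3.4 -0.7]. Elementwise product with the kernel and sum: -1.3·0.5 + -1·0.5 + 3.4·-0.5 + -0.7·-0.5.

-1.5 -2.5
-0.85 -1.5
-2.95 1.05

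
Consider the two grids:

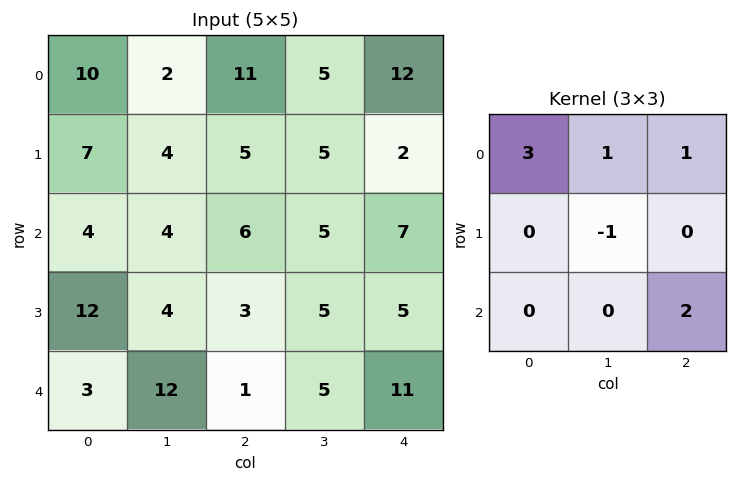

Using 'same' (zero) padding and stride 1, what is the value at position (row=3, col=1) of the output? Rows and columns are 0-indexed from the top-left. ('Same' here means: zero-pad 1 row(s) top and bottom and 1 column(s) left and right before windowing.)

20

The receptive field on the zero-padded input at this output position is [4 4 6 / 12 4 3 / 3 12 1]. Elementwise product with the kernel and sum: 4·3 + 4·1 + 6·1 + 4·-1 + 1·2.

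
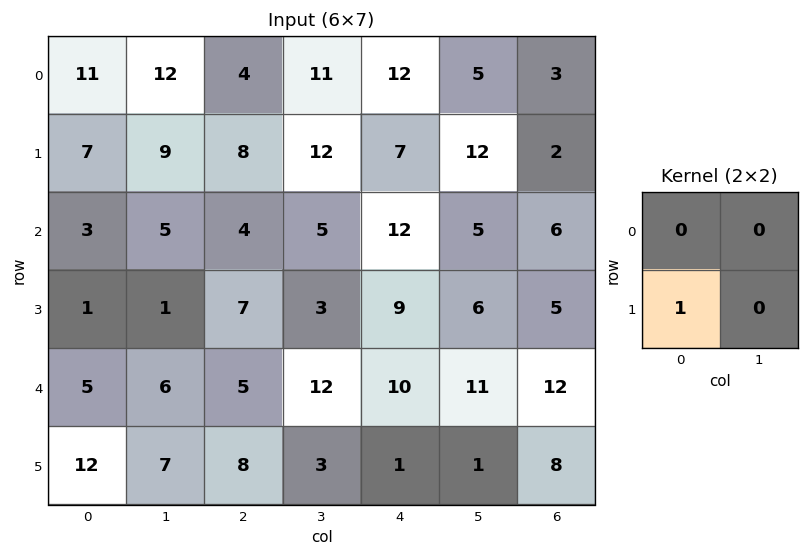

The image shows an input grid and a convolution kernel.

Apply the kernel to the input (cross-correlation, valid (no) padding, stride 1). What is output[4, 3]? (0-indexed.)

The receptive field on the input at this output position is [12 10 / 3 1]. Elementwise product with the kernel and sum: 3·1.

3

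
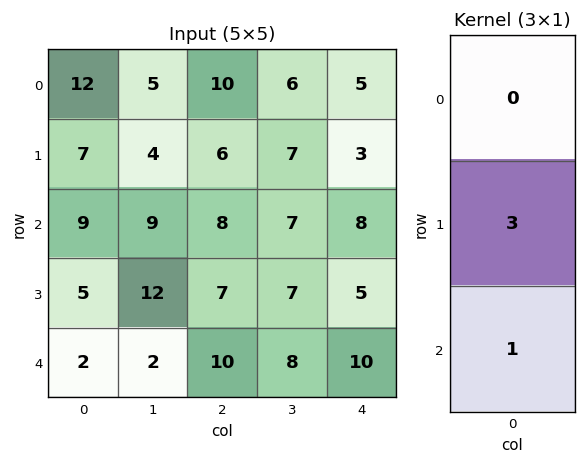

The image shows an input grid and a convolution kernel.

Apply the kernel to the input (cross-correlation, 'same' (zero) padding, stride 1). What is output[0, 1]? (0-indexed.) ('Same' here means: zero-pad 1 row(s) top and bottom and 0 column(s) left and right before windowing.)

19

The receptive field on the zero-padded input at this output position is [0 / 5 / 4]. Elementwise product with the kernel and sum: 5·3 + 4·1.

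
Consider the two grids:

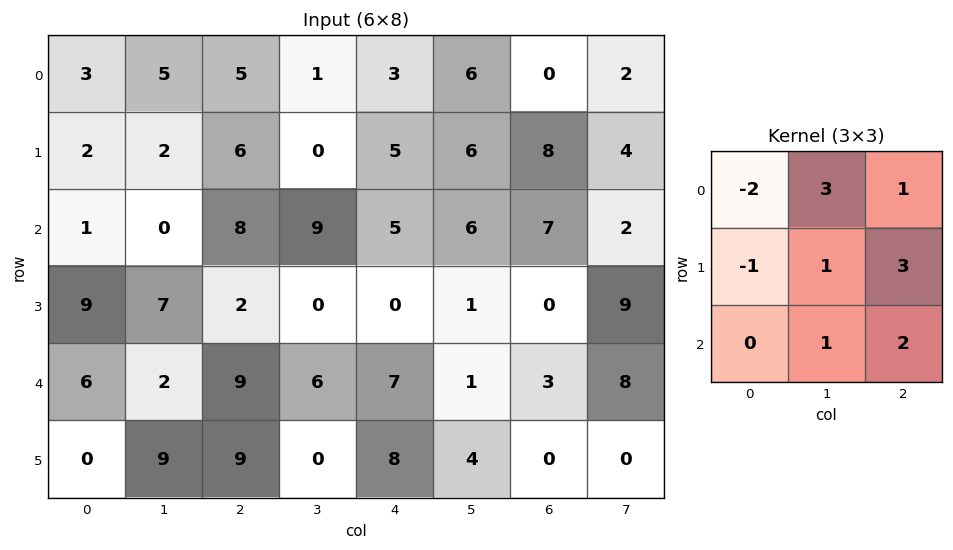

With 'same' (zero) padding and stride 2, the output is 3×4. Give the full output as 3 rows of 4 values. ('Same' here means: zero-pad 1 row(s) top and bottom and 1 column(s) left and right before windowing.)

Output[0,0]: The receptive field on the zero-padded input at this output position is [0 0 0 / 0 3 5 / 0 2 2]. Elementwise product with the kernel and sum: 0·-2 + 0·3 + 0·1 + 0·-1 + 3·1 + 5·3 + 2·1 + 2·2.
Output[0,1]: The receptive field on the zero-padded input at this output position is [0 0 0 / 5 5 1 / 2 6 0]. Elementwise product with the kernel and sum: 0·-2 + 0·3 + 0·1 + 5·-1 + 5·1 + 1·3 + 6·1 + 0·2.

24 9 37 16
32 51 37 41
64 26 21 33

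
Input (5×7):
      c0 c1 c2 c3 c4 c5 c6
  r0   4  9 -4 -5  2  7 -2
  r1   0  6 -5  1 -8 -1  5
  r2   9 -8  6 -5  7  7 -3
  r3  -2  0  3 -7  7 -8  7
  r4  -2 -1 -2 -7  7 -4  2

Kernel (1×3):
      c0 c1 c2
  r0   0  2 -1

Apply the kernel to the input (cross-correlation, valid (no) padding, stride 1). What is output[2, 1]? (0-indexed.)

The receptive field on the input at this output position is [-8 6 -5]. Elementwise product with the kernel and sum: 6·2 + -5·-1.

17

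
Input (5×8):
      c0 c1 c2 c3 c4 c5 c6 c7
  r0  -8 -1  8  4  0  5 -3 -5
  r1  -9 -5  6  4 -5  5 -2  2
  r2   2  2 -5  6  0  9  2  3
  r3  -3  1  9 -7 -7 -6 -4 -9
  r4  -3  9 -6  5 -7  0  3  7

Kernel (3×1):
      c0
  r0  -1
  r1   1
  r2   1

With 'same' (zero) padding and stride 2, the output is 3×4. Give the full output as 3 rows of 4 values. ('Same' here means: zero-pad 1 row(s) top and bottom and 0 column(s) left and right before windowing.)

Output[0,0]: The receptive field on the zero-padded input at this output position is [0 / -8 / -9]. Elementwise product with the kernel and sum: 0·-1 + -8·1 + -9·1.

-17 14 -5 -5
8 -2 -2 0
0 -15 0 7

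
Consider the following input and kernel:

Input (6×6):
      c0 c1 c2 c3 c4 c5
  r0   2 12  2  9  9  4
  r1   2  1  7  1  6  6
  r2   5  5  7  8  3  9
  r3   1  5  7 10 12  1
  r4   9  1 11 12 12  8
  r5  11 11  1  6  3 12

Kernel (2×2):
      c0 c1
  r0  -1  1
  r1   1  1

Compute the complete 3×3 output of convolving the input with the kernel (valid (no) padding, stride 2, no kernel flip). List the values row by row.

Output[0,0]: The receptive field on the input at this output position is [2 12 / 2 1]. Elementwise product with the kernel and sum: 2·-1 + 12·1 + 2·1 + 1·1.
Output[0,1]: The receptive field on the input at this output position is [2 9 / 7 1]. Elementwise product with the kernel and sum: 2·-1 + 9·1 + 7·1 + 1·1.

13 15 7
6 18 19
14 8 11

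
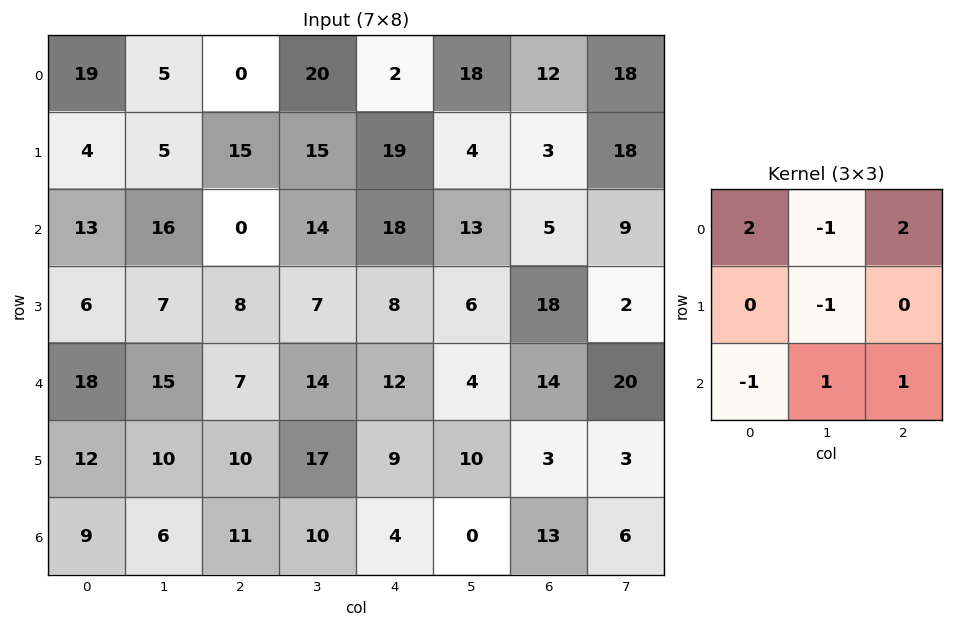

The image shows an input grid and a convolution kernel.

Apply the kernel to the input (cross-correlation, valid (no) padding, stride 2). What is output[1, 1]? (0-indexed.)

34

The receptive field on the input at this output position is [0 14 18 / 8 7 8 / 7 14 12]. Elementwise product with the kernel and sum: 0·2 + 14·-1 + 18·2 + 7·-1 + 7·-1 + 14·1 + 12·1.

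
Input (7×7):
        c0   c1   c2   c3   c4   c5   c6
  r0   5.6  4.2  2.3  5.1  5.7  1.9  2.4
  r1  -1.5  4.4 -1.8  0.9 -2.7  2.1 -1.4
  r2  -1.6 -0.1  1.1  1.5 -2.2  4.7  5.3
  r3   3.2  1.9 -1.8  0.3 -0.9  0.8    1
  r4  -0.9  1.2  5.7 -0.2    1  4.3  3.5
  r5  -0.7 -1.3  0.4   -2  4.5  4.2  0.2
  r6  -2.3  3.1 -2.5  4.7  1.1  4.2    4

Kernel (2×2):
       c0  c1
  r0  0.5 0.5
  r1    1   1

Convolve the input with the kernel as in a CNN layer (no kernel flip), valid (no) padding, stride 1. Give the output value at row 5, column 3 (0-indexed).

7.05

The receptive field on the input at this output position is [-2 4.5 / 4.7 1.1]. Elementwise product with the kernel and sum: -2·0.5 + 4.5·0.5 + 4.7·1 + 1.1·1.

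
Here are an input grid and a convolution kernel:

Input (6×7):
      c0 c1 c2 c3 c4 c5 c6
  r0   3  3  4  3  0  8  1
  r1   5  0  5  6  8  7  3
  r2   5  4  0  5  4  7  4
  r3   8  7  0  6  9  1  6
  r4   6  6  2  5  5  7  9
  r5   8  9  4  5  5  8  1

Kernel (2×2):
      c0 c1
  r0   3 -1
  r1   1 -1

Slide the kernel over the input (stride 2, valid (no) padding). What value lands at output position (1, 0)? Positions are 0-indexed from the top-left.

The receptive field on the input at this output position is [5 4 / 8 7]. Elementwise product with the kernel and sum: 5·3 + 4·-1 + 8·1 + 7·-1.

12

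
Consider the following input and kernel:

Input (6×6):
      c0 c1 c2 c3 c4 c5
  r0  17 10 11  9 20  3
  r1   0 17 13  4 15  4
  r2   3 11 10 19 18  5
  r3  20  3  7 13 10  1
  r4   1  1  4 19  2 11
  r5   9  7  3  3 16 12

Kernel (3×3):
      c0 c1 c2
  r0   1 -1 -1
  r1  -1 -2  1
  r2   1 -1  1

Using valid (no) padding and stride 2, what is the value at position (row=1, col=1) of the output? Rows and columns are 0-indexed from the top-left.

-63

The receptive field on the input at this output position is [10 19 18 / 7 13 10 / 4 19 2]. Elementwise product with the kernel and sum: 10·1 + 19·-1 + 18·-1 + 7·-1 + 13·-2 + 10·1 + 4·1 + 19·-1 + 2·1.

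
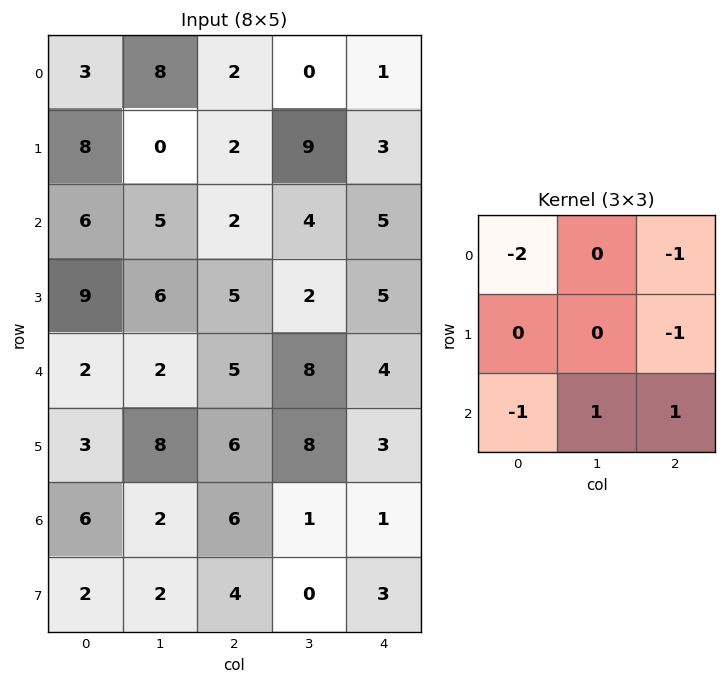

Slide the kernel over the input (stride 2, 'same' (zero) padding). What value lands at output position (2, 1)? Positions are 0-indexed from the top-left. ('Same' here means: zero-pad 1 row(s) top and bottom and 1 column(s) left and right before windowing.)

-16

The receptive field on the zero-padded input at this output position is [6 5 2 / 2 5 8 / 8 6 8]. Elementwise product with the kernel and sum: 6·-2 + 2·-1 + 8·-1 + 8·-1 + 6·1 + 8·1.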